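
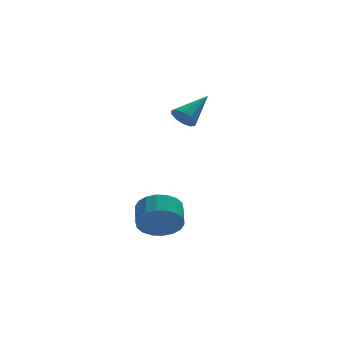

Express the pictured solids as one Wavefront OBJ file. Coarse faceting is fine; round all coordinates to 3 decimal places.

v -2.647 -4.062 -2.287
v -2.106 -4.516 -1.682
v -1.832 -3.612 -1.248
v -2.373 -3.158 -1.853
v -1.849 -4.442 -1.998
v -1.575 -3.538 -1.564
v -1.75 -4.293 -2.371
v -1.476 -3.389 -1.937
v -1.829 -4.098 -2.728
v -1.555 -3.194 -2.294
v -2.07 -3.896 -2.997
v -1.796 -2.992 -2.563
v -2.425 -3.727 -3.126
v -2.151 -2.822 -2.691
v -2.824 -3.624 -3.088
v -2.55 -2.72 -2.654
v -3.188 -3.608 -2.892
v -2.914 -2.704 -2.458
v -3.445 -3.682 -2.576
v -3.171 -2.778 -2.142
v -3.544 -3.831 -2.203
v -3.27 -2.927 -1.769
v -3.465 -4.026 -1.846
v -3.191 -3.122 -1.412
v -3.224 -4.228 -1.577
v -2.95 -3.324 -1.143
v -2.869 -4.398 -1.449
v -2.595 -3.493 -1.014
v -2.47 -4.5 -1.486
v -2.196 -3.596 -1.052
v 0.204 1.456 1.065
v 0.614 1.159 0.689
v 1.496 2.084 1.975
v 0.547 1.512 0.54
v 0.35 1.844 0.591
v 0.097 2.027 0.823
v -0.115 1.993 1.148
v -0.205 1.753 1.441
v -0.139 1.4 1.591
v 0.059 1.068 1.54
v 0.312 0.884 1.307
v 0.523 0.919 0.983
f 2 1 5
f 2 5 3
f 3 5 6
f 3 6 4
f 5 1 7
f 5 7 6
f 6 7 8
f 6 8 4
f 7 1 9
f 7 9 8
f 8 9 10
f 8 10 4
f 9 1 11
f 9 11 10
f 10 11 12
f 10 12 4
f 11 1 13
f 11 13 12
f 12 13 14
f 12 14 4
f 13 1 15
f 13 15 14
f 14 15 16
f 14 16 4
f 15 1 17
f 15 17 16
f 16 17 18
f 16 18 4
f 17 1 19
f 17 19 18
f 18 19 20
f 18 20 4
f 19 1 21
f 19 21 20
f 20 21 22
f 20 22 4
f 21 1 23
f 21 23 22
f 22 23 24
f 22 24 4
f 23 1 25
f 23 25 24
f 24 25 26
f 24 26 4
f 25 1 27
f 25 27 26
f 26 27 28
f 26 28 4
f 27 1 29
f 27 29 28
f 28 29 30
f 28 30 4
f 29 1 2
f 29 2 30
f 30 2 3
f 30 3 4
f 32 31 34
f 32 34 33
f 34 31 35
f 34 35 33
f 35 31 36
f 35 36 33
f 36 31 37
f 36 37 33
f 37 31 38
f 37 38 33
f 38 31 39
f 38 39 33
f 39 31 40
f 39 40 33
f 40 31 41
f 40 41 33
f 41 31 42
f 41 42 33
f 42 31 32
f 42 32 33



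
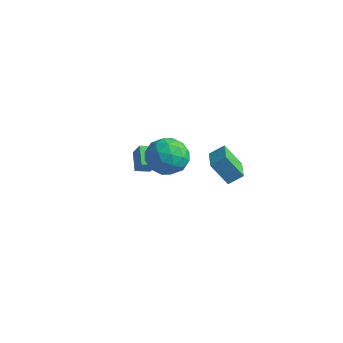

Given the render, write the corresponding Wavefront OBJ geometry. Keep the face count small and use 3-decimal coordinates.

v 2.872 3.258 1.372
v 2.052 2.81 2.633
v 3.367 3.888 1.917
v 2.547 3.44 3.179
v 4.033 2.06 1.701
v 3.213 1.612 2.963
v 4.528 2.69 2.247
v 3.708 2.242 3.508
v -3.414 2.885 -1.663
v -2.763 2.739 -0.702
v -4.267 3.634 -0.97
v -3.616 3.488 -0.009
v -2.944 3.612 -1.871
v -2.293 3.466 -0.91
v -3.797 4.361 -1.178
v -3.146 4.215 -0.217
v -0.321 2.543 1.772
v 0.854 2.606 2.227
v -0.354 0.534 2.133
v 0.821 0.597 2.588
v -0.132 1.124 3.226
v -0.111 2.365 3.003
v 0.611 0.775 1.357
v 0.632 2.016 1.134
v 1.43 1.513 1.97
v 0.971 1.728 3.126
v -0.471 1.412 1.234
v -0.93 1.627 2.39
v 0.27 2.751 1.968
v 0.23 0.389 2.392
v -0.329 0.699 2.768
v 0.361 0.735 3.035
v -0.298 2.61 2.424
v 0.393 2.646 2.691
v -0.186 1.775 3.279
v 0.107 0.494 1.669
v 0.798 0.53 1.936
v 0.139 2.405 1.325
v 0.829 2.441 1.592
v 0.686 1.365 1.081
v 1.299 2.145 2.084
v 1.279 0.964 2.297
v 1.156 1.069 1.573
v 1.168 1.799 1.442
v 1.029 2.272 2.763
v 1.01 1.091 2.976
v 0.45 1.401 3.351
v 0.462 2.13 3.22
v 1.368 1.629 2.613
v -0.51 2.049 1.384
v -0.529 0.868 1.597
v 0.038 1.01 1.14
v 0.05 1.739 1.009
v -0.779 2.176 2.063
v -0.799 0.995 2.276
v -0.668 1.341 2.918
v -0.656 2.071 2.787
v -0.868 1.511 1.747
f 2 4 1
f 5 2 1
f 1 4 3
f 3 5 1
f 2 8 4
f 6 2 5
f 6 8 2
f 4 8 3
f 7 5 3
f 3 8 7
f 7 6 5
f 8 6 7
f 10 12 9
f 13 10 9
f 9 12 11
f 11 13 9
f 10 16 12
f 14 10 13
f 14 16 10
f 12 16 11
f 15 13 11
f 11 16 15
f 15 14 13
f 16 14 15
f 17 54 33
f 54 28 57
f 33 57 22
f 54 57 33
f 17 33 29
f 33 22 34
f 29 34 18
f 33 34 29
f 17 29 38
f 29 18 39
f 38 39 24
f 29 39 38
f 17 38 50
f 38 24 53
f 50 53 27
f 38 53 50
f 17 50 54
f 50 27 58
f 54 58 28
f 50 58 54
f 18 34 45
f 34 22 48
f 45 48 26
f 34 48 45
f 22 57 35
f 57 28 56
f 35 56 21
f 57 56 35
f 28 58 55
f 58 27 51
f 55 51 19
f 58 51 55
f 27 53 52
f 53 24 40
f 52 40 23
f 53 40 52
f 24 39 44
f 39 18 41
f 44 41 25
f 39 41 44
f 20 46 32
f 46 26 47
f 32 47 21
f 46 47 32
f 20 32 30
f 32 21 31
f 30 31 19
f 32 31 30
f 20 30 37
f 30 19 36
f 37 36 23
f 30 36 37
f 20 37 42
f 37 23 43
f 42 43 25
f 37 43 42
f 20 42 46
f 42 25 49
f 46 49 26
f 42 49 46
f 21 47 35
f 47 26 48
f 35 48 22
f 47 48 35
f 19 31 55
f 31 21 56
f 55 56 28
f 31 56 55
f 23 36 52
f 36 19 51
f 52 51 27
f 36 51 52
f 25 43 44
f 43 23 40
f 44 40 24
f 43 40 44
f 26 49 45
f 49 25 41
f 45 41 18
f 49 41 45



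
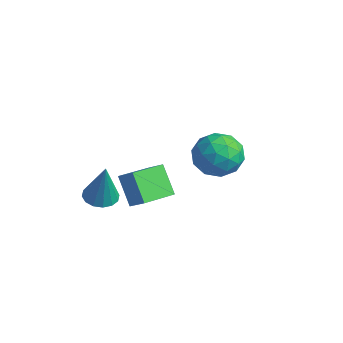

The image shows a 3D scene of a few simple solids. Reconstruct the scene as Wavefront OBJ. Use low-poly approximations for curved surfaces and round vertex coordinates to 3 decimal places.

v 3.35 -4.071 1.455
v 2.47 -3.979 2.603
v 3.17 -2.554 1.194
v 2.29 -2.461 2.343
v 4.05 -3.899 1.977
v 3.17 -3.806 3.126
v 3.87 -2.381 1.717
v 2.99 -2.289 2.865
v 0.26 -3.334 -0.105
v 0.9 -3.664 -0.276
v 0.74 -3.386 1.785
v 0.976 -3.288 -0.285
v 0.861 -2.925 -0.246
v 0.584 -2.672 -0.169
v 0.221 -2.596 -0.074
v -0.132 -2.717 0.012
v -0.38 -3.004 0.067
v -0.456 -3.379 0.076
v -0.341 -3.742 0.037
v -0.064 -3.996 -0.041
v 0.299 -4.072 -0.135
v 0.652 -3.951 -0.221
v 1.989 1.935 1.944
v 2.639 1.611 1.071
v 0.521 1.189 1.129
v 1.171 0.865 0.256
v 1.297 0.372 1.271
v 2.204 0.833 1.775
v 0.956 1.967 0.425
v 1.863 2.428 0.929
v 2 1.631 0.132
v 2.211 0.645 0.655
v 0.949 2.155 1.545
v 1.16 1.169 2.068
v 2.443 1.838 1.579
v 0.717 0.962 0.621
v 0.791 0.672 1.217
v 1.173 0.481 0.704
v 2.187 1.381 1.993
v 2.569 1.191 1.48
v 1.78 0.462 1.597
v 0.591 1.609 0.72
v 0.973 1.419 0.207
v 1.987 2.319 1.496
v 2.369 2.128 0.983
v 1.38 2.338 0.603
v 2.449 1.659 0.514
v 1.587 1.221 0.035
v 1.46 1.869 0.134
v 1.994 2.14 0.431
v 2.573 1.08 0.822
v 1.71 0.642 0.342
v 1.784 0.352 0.939
v 2.318 0.623 1.235
v 2.198 1.092 0.27
v 1.45 2.158 1.858
v 0.587 1.72 1.378
v 0.842 2.177 0.965
v 1.376 2.448 1.261
v 1.573 1.579 2.165
v 0.711 1.141 1.686
v 1.166 0.66 1.769
v 1.7 0.931 2.066
v 0.962 1.708 1.93
f 2 4 1
f 5 2 1
f 1 4 3
f 3 5 1
f 2 8 4
f 6 2 5
f 6 8 2
f 4 8 3
f 7 5 3
f 3 8 7
f 7 6 5
f 8 6 7
f 10 9 12
f 10 12 11
f 12 9 13
f 12 13 11
f 13 9 14
f 13 14 11
f 14 9 15
f 14 15 11
f 15 9 16
f 15 16 11
f 16 9 17
f 16 17 11
f 17 9 18
f 17 18 11
f 18 9 19
f 18 19 11
f 19 9 20
f 19 20 11
f 20 9 21
f 20 21 11
f 21 9 22
f 21 22 11
f 22 9 10
f 22 10 11
f 23 60 39
f 60 34 63
f 39 63 28
f 60 63 39
f 23 39 35
f 39 28 40
f 35 40 24
f 39 40 35
f 23 35 44
f 35 24 45
f 44 45 30
f 35 45 44
f 23 44 56
f 44 30 59
f 56 59 33
f 44 59 56
f 23 56 60
f 56 33 64
f 60 64 34
f 56 64 60
f 24 40 51
f 40 28 54
f 51 54 32
f 40 54 51
f 28 63 41
f 63 34 62
f 41 62 27
f 63 62 41
f 34 64 61
f 64 33 57
f 61 57 25
f 64 57 61
f 33 59 58
f 59 30 46
f 58 46 29
f 59 46 58
f 30 45 50
f 45 24 47
f 50 47 31
f 45 47 50
f 26 52 38
f 52 32 53
f 38 53 27
f 52 53 38
f 26 38 36
f 38 27 37
f 36 37 25
f 38 37 36
f 26 36 43
f 36 25 42
f 43 42 29
f 36 42 43
f 26 43 48
f 43 29 49
f 48 49 31
f 43 49 48
f 26 48 52
f 48 31 55
f 52 55 32
f 48 55 52
f 27 53 41
f 53 32 54
f 41 54 28
f 53 54 41
f 25 37 61
f 37 27 62
f 61 62 34
f 37 62 61
f 29 42 58
f 42 25 57
f 58 57 33
f 42 57 58
f 31 49 50
f 49 29 46
f 50 46 30
f 49 46 50
f 32 55 51
f 55 31 47
f 51 47 24
f 55 47 51



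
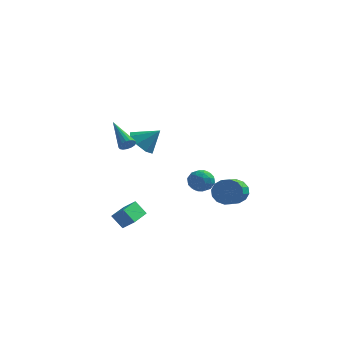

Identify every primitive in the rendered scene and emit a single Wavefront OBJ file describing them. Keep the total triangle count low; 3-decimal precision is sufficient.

v -2.215 -4.382 2.5
v -1.789 -4.18 2.741
v -3.465 -3.178 3.7
v -1.827 -4.024 2.544
v -1.955 -3.95 2.338
v -2.142 -3.975 2.168
v -2.346 -4.094 2.075
v -2.52 -4.278 2.079
v -2.624 -4.486 2.179
v -2.635 -4.671 2.353
v -2.549 -4.789 2.56
v -2.387 -4.814 2.754
v -2.186 -4.74 2.889
v -1.991 -4.584 2.936
v -1.848 -4.382 2.882
v -3.812 -2.635 -3.868
v -3.056 -2.74 -3.255
v -3.633 -0.996 -3.808
v -2.876 -1.101 -3.195
v -3.124 -2.679 -4.725
v -2.367 -2.784 -4.112
v -2.944 -1.04 -4.665
v -2.188 -1.145 -4.052
v -3.366 1.543 0.474
v -2.877 2.156 -0.21
v -2.294 1.817 1.486
v -3.402 2.555 0.237
v -3.905 2.361 0.822
v -4.093 1.688 1.204
v -3.855 0.93 1.157
v -3.33 0.531 0.71
v -2.827 0.724 0.125
v -2.639 1.398 -0.256
v -0.403 2.654 -2.064
v 0.42 2.868 -2.256
v -0.18 1.352 -2.564
v 0.643 1.566 -2.756
v 0.394 1.497 -1.922
v 0.256 2.301 -1.614
v -0.016 1.919 -3.206
v -0.154 2.723 -2.898
v 0.66 2.414 -2.962
v 0.913 2.153 -2.169
v -0.673 2.067 -2.651
v -0.42 1.806 -1.858
v -0.011 2.875 -2.116
v 0.251 1.345 -2.704
v 0.104 1.304 -2.214
v 0.588 1.43 -2.327
v -0.108 2.542 -1.739
v 0.376 2.668 -1.852
v 0.361 1.862 -1.655
v -0.136 1.552 -2.968
v 0.348 1.678 -3.081
v -0.348 2.79 -2.493
v 0.136 2.916 -2.606
v -0.121 2.358 -3.165
v 0.614 2.735 -2.644
v 0.745 1.969 -2.938
v 0.357 2.176 -3.203
v 0.277 2.649 -3.021
v 0.763 2.581 -2.178
v 0.894 1.816 -2.471
v 0.747 1.775 -1.982
v 0.666 2.248 -1.8
v 0.903 2.314 -2.593
v -0.654 2.404 -2.349
v -0.523 1.639 -2.642
v -0.426 1.972 -3.02
v -0.507 2.445 -2.838
v -0.505 2.251 -1.882
v -0.374 1.485 -2.176
v -0.037 1.571 -1.799
v -0.117 2.044 -1.617
v -0.663 1.906 -2.227
v 1.458 4.481 -4.041
v 1.989 4.792 -3.304
v 2.133 2.79 -2.563
v 1.602 2.479 -3.299
v 1.519 4.818 -3.144
v 1.664 2.815 -2.402
v 1.033 4.753 -3.224
v 1.177 2.75 -2.483
v 0.661 4.615 -3.523
v 0.805 2.613 -2.782
v 0.502 4.442 -3.961
v 0.646 2.439 -3.219
v 0.599 4.279 -4.42
v 0.744 2.276 -3.679
v 0.927 4.17 -4.777
v 1.071 2.168 -4.036
v 1.396 4.145 -4.938
v 1.541 2.142 -4.196
v 1.883 4.21 -4.857
v 2.027 2.207 -4.116
v 2.255 4.347 -4.558
v 2.399 2.345 -3.817
v 2.414 4.521 -4.121
v 2.558 2.518 -3.379
v 2.316 4.684 -3.661
v 2.461 2.681 -2.92
f 2 1 4
f 2 4 3
f 4 1 5
f 4 5 3
f 5 1 6
f 5 6 3
f 6 1 7
f 6 7 3
f 7 1 8
f 7 8 3
f 8 1 9
f 8 9 3
f 9 1 10
f 9 10 3
f 10 1 11
f 10 11 3
f 11 1 12
f 11 12 3
f 12 1 13
f 12 13 3
f 13 1 14
f 13 14 3
f 14 1 15
f 14 15 3
f 15 1 2
f 15 2 3
f 17 19 16
f 20 17 16
f 16 19 18
f 18 20 16
f 17 23 19
f 21 17 20
f 21 23 17
f 19 23 18
f 22 20 18
f 18 23 22
f 22 21 20
f 23 21 22
f 25 24 27
f 25 27 26
f 27 24 28
f 27 28 26
f 28 24 29
f 28 29 26
f 29 24 30
f 29 30 26
f 30 24 31
f 30 31 26
f 31 24 32
f 31 32 26
f 32 24 33
f 32 33 26
f 33 24 25
f 33 25 26
f 34 71 50
f 71 45 74
f 50 74 39
f 71 74 50
f 34 50 46
f 50 39 51
f 46 51 35
f 50 51 46
f 34 46 55
f 46 35 56
f 55 56 41
f 46 56 55
f 34 55 67
f 55 41 70
f 67 70 44
f 55 70 67
f 34 67 71
f 67 44 75
f 71 75 45
f 67 75 71
f 35 51 62
f 51 39 65
f 62 65 43
f 51 65 62
f 39 74 52
f 74 45 73
f 52 73 38
f 74 73 52
f 45 75 72
f 75 44 68
f 72 68 36
f 75 68 72
f 44 70 69
f 70 41 57
f 69 57 40
f 70 57 69
f 41 56 61
f 56 35 58
f 61 58 42
f 56 58 61
f 37 63 49
f 63 43 64
f 49 64 38
f 63 64 49
f 37 49 47
f 49 38 48
f 47 48 36
f 49 48 47
f 37 47 54
f 47 36 53
f 54 53 40
f 47 53 54
f 37 54 59
f 54 40 60
f 59 60 42
f 54 60 59
f 37 59 63
f 59 42 66
f 63 66 43
f 59 66 63
f 38 64 52
f 64 43 65
f 52 65 39
f 64 65 52
f 36 48 72
f 48 38 73
f 72 73 45
f 48 73 72
f 40 53 69
f 53 36 68
f 69 68 44
f 53 68 69
f 42 60 61
f 60 40 57
f 61 57 41
f 60 57 61
f 43 66 62
f 66 42 58
f 62 58 35
f 66 58 62
f 77 76 80
f 77 80 78
f 78 80 81
f 78 81 79
f 80 76 82
f 80 82 81
f 81 82 83
f 81 83 79
f 82 76 84
f 82 84 83
f 83 84 85
f 83 85 79
f 84 76 86
f 84 86 85
f 85 86 87
f 85 87 79
f 86 76 88
f 86 88 87
f 87 88 89
f 87 89 79
f 88 76 90
f 88 90 89
f 89 90 91
f 89 91 79
f 90 76 92
f 90 92 91
f 91 92 93
f 91 93 79
f 92 76 94
f 92 94 93
f 93 94 95
f 93 95 79
f 94 76 96
f 94 96 95
f 95 96 97
f 95 97 79
f 96 76 98
f 96 98 97
f 97 98 99
f 97 99 79
f 98 76 100
f 98 100 99
f 99 100 101
f 99 101 79
f 100 76 77
f 100 77 101
f 101 77 78
f 101 78 79



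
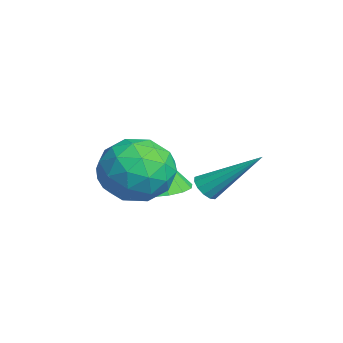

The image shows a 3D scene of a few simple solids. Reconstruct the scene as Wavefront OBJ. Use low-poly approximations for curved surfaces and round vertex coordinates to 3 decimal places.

v 0.409 2.551 0.395
v 0.847 2.602 0.16
v 0.971 4.069 1.765
v 0.669 2.78 0.035
v 0.408 2.886 0.024
v 0.147 2.886 0.132
v -0.03 2.779 0.323
v -0.068 2.6 0.537
v 0.046 2.405 0.706
v 0.275 2.257 0.777
v 0.546 2.202 0.726
v 0.774 2.258 0.571
v 0.887 2.407 0.359
v 1.173 1.548 1.856
v 1.757 0.899 2.677
v 1.023 -0.019 0.723
v 1.607 -0.668 1.544
v 0.5 -0.269 1.772
v 0.593 0.699 2.473
v 2.187 0.181 0.927
v 2.28 1.149 1.628
v 2.384 0.054 2.103
v 1.342 -0.225 2.625
v 1.438 1.105 0.775
v 0.396 0.826 1.297
v 1.478 1.361 2.366
v 1.302 -0.481 1.034
v 0.651 -0.246 1.168
v 0.995 -0.628 1.651
v 0.794 1.244 2.246
v 1.137 0.862 2.728
v 0.399 0.175 2.197
v 1.643 0.018 0.672
v 1.986 -0.364 1.154
v 1.785 1.508 1.749
v 2.129 1.126 2.232
v 2.381 0.705 1.203
v 2.19 0.482 2.511
v 2.102 -0.438 1.845
v 2.443 0.061 1.482
v 2.497 0.63 1.894
v 1.577 0.319 2.818
v 1.489 -0.602 2.152
v 0.839 -0.367 2.286
v 0.893 0.202 2.698
v 1.946 -0.178 2.48
v 1.291 1.482 1.248
v 1.203 0.561 0.582
v 1.887 0.678 0.702
v 1.941 1.247 1.114
v 0.678 1.318 1.555
v 0.59 0.398 0.889
v 0.283 0.25 1.506
v 0.337 0.819 1.918
v 0.834 1.058 0.92
v -0.682 1.372 -0.068
v 0.283 1.519 0.096
v -0.918 1.248 1.428
v 0.099 1.955 0.103
v -0.264 2.258 0.071
v -0.722 2.358 0.007
v -1.172 2.232 -0.075
v -1.509 1.909 -0.155
v -1.657 1.463 -0.215
v -1.581 0.996 -0.241
v -1.299 0.615 -0.228
v -0.876 0.407 -0.179
v -0.409 0.421 -0.104
v -0.004 0.652 -0.02
v 0.246 1.048 0.052
f 2 1 4
f 2 4 3
f 4 1 5
f 4 5 3
f 5 1 6
f 5 6 3
f 6 1 7
f 6 7 3
f 7 1 8
f 7 8 3
f 8 1 9
f 8 9 3
f 9 1 10
f 9 10 3
f 10 1 11
f 10 11 3
f 11 1 12
f 11 12 3
f 12 1 13
f 12 13 3
f 13 1 2
f 13 2 3
f 14 51 30
f 51 25 54
f 30 54 19
f 51 54 30
f 14 30 26
f 30 19 31
f 26 31 15
f 30 31 26
f 14 26 35
f 26 15 36
f 35 36 21
f 26 36 35
f 14 35 47
f 35 21 50
f 47 50 24
f 35 50 47
f 14 47 51
f 47 24 55
f 51 55 25
f 47 55 51
f 15 31 42
f 31 19 45
f 42 45 23
f 31 45 42
f 19 54 32
f 54 25 53
f 32 53 18
f 54 53 32
f 25 55 52
f 55 24 48
f 52 48 16
f 55 48 52
f 24 50 49
f 50 21 37
f 49 37 20
f 50 37 49
f 21 36 41
f 36 15 38
f 41 38 22
f 36 38 41
f 17 43 29
f 43 23 44
f 29 44 18
f 43 44 29
f 17 29 27
f 29 18 28
f 27 28 16
f 29 28 27
f 17 27 34
f 27 16 33
f 34 33 20
f 27 33 34
f 17 34 39
f 34 20 40
f 39 40 22
f 34 40 39
f 17 39 43
f 39 22 46
f 43 46 23
f 39 46 43
f 18 44 32
f 44 23 45
f 32 45 19
f 44 45 32
f 16 28 52
f 28 18 53
f 52 53 25
f 28 53 52
f 20 33 49
f 33 16 48
f 49 48 24
f 33 48 49
f 22 40 41
f 40 20 37
f 41 37 21
f 40 37 41
f 23 46 42
f 46 22 38
f 42 38 15
f 46 38 42
f 57 56 59
f 57 59 58
f 59 56 60
f 59 60 58
f 60 56 61
f 60 61 58
f 61 56 62
f 61 62 58
f 62 56 63
f 62 63 58
f 63 56 64
f 63 64 58
f 64 56 65
f 64 65 58
f 65 56 66
f 65 66 58
f 66 56 67
f 66 67 58
f 67 56 68
f 67 68 58
f 68 56 69
f 68 69 58
f 69 56 70
f 69 70 58
f 70 56 57
f 70 57 58



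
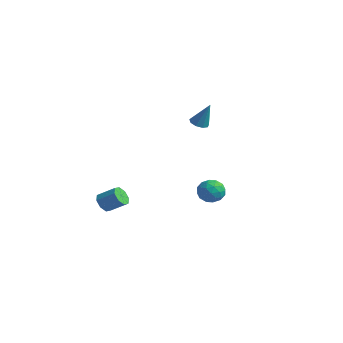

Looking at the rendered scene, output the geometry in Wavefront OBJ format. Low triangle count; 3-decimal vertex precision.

v -0.228 1.278 1.888
v 0.256 1.131 1.7
v 0.368 1.522 3.232
v 0.208 1.495 1.655
v -0.044 1.757 1.72
v -0.382 1.795 1.863
v -0.648 1.592 2.018
v -0.718 1.242 2.112
v -0.559 0.909 2.102
v -0.244 0.749 1.991
v 0.077 0.837 1.833
v 3.225 -0.849 -0.871
v 3.601 -0.535 -1.448
v 4.179 -1.585 -0.652
v 4.555 -1.271 -1.229
v 4.42 -0.869 -0.601
v 3.83 -0.414 -0.737
v 3.95 -1.706 -1.363
v 3.36 -1.251 -1.499
v 4.048 -1.064 -1.752
v 4.339 -0.547 -1.282
v 3.441 -1.573 -0.818
v 3.732 -1.056 -0.348
v 3.329 -0.627 -1.179
v 4.451 -1.493 -0.921
v 4.372 -1.257 -0.552
v 4.592 -1.072 -0.892
v 3.464 -0.557 -0.761
v 3.685 -0.372 -1.1
v 4.166 -0.569 -0.602
v 4.095 -1.748 -1
v 4.316 -1.563 -1.339
v 3.188 -1.048 -1.208
v 3.408 -0.863 -1.548
v 3.614 -1.551 -1.498
v 3.813 -0.753 -1.697
v 4.374 -1.186 -1.568
v 4.018 -1.442 -1.647
v 3.672 -1.174 -1.727
v 3.984 -0.45 -1.42
v 4.545 -0.882 -1.291
v 4.465 -0.646 -0.922
v 4.119 -0.379 -1.002
v 4.247 -0.761 -1.599
v 3.235 -1.238 -0.809
v 3.796 -1.67 -0.68
v 3.661 -1.741 -1.098
v 3.315 -1.474 -1.178
v 3.406 -0.934 -0.532
v 3.967 -1.367 -0.403
v 4.108 -0.946 -0.373
v 3.762 -0.678 -0.453
v 3.533 -1.359 -0.501
v -3.364 -2.5 -3.912
v -3.132 -2.238 -4.448
v -2.344 -1.658 -3.824
v -2.576 -1.92 -3.288
v -3.489 -1.969 -4.247
v -2.701 -1.39 -3.623
v -3.772 -2.011 -3.85
v -2.985 -1.432 -3.226
v -3.817 -2.339 -3.49
v -3.029 -1.76 -2.865
v -3.596 -2.762 -3.376
v -2.808 -2.182 -2.752
v -3.239 -3.03 -3.577
v -2.451 -2.451 -2.953
v -2.955 -2.988 -3.974
v -2.168 -2.409 -3.35
v -2.911 -2.66 -4.335
v -2.123 -2.081 -3.71
f 2 1 4
f 2 4 3
f 4 1 5
f 4 5 3
f 5 1 6
f 5 6 3
f 6 1 7
f 6 7 3
f 7 1 8
f 7 8 3
f 8 1 9
f 8 9 3
f 9 1 10
f 9 10 3
f 10 1 11
f 10 11 3
f 11 1 2
f 11 2 3
f 12 49 28
f 49 23 52
f 28 52 17
f 49 52 28
f 12 28 24
f 28 17 29
f 24 29 13
f 28 29 24
f 12 24 33
f 24 13 34
f 33 34 19
f 24 34 33
f 12 33 45
f 33 19 48
f 45 48 22
f 33 48 45
f 12 45 49
f 45 22 53
f 49 53 23
f 45 53 49
f 13 29 40
f 29 17 43
f 40 43 21
f 29 43 40
f 17 52 30
f 52 23 51
f 30 51 16
f 52 51 30
f 23 53 50
f 53 22 46
f 50 46 14
f 53 46 50
f 22 48 47
f 48 19 35
f 47 35 18
f 48 35 47
f 19 34 39
f 34 13 36
f 39 36 20
f 34 36 39
f 15 41 27
f 41 21 42
f 27 42 16
f 41 42 27
f 15 27 25
f 27 16 26
f 25 26 14
f 27 26 25
f 15 25 32
f 25 14 31
f 32 31 18
f 25 31 32
f 15 32 37
f 32 18 38
f 37 38 20
f 32 38 37
f 15 37 41
f 37 20 44
f 41 44 21
f 37 44 41
f 16 42 30
f 42 21 43
f 30 43 17
f 42 43 30
f 14 26 50
f 26 16 51
f 50 51 23
f 26 51 50
f 18 31 47
f 31 14 46
f 47 46 22
f 31 46 47
f 20 38 39
f 38 18 35
f 39 35 19
f 38 35 39
f 21 44 40
f 44 20 36
f 40 36 13
f 44 36 40
f 55 54 58
f 55 58 56
f 56 58 59
f 56 59 57
f 58 54 60
f 58 60 59
f 59 60 61
f 59 61 57
f 60 54 62
f 60 62 61
f 61 62 63
f 61 63 57
f 62 54 64
f 62 64 63
f 63 64 65
f 63 65 57
f 64 54 66
f 64 66 65
f 65 66 67
f 65 67 57
f 66 54 68
f 66 68 67
f 67 68 69
f 67 69 57
f 68 54 70
f 68 70 69
f 69 70 71
f 69 71 57
f 70 54 55
f 70 55 71
f 71 55 56
f 71 56 57



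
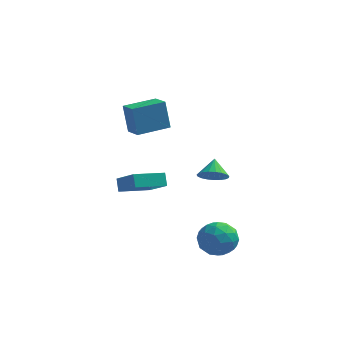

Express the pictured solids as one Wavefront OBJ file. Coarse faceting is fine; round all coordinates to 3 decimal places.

v -1.672 -0.993 3.128
v -2.04 -0.762 5.019
v -2.497 -0.068 2.854
v -2.866 0.163 4.744
v -0.134 0.417 3.256
v -0.503 0.648 5.146
v -0.96 1.342 2.981
v -1.328 1.573 4.872
v 2.876 -2.36 -3.005
v 4.123 -2.276 -2.934
v 3.037 -4.304 -3.546
v 4.284 -4.22 -3.475
v 3.593 -4.165 -2.433
v 3.493 -2.963 -2.099
v 3.667 -3.617 -4.381
v 3.567 -2.415 -4.047
v 4.611 -3.053 -3.784
v 4.565 -3.392 -2.581
v 2.595 -3.188 -3.899
v 2.549 -3.527 -2.696
v 3.485 -2.147 -2.922
v 3.675 -4.433 -3.558
v 3.269 -4.4 -2.946
v 4.001 -4.351 -2.904
v 3.115 -2.551 -2.431
v 3.848 -2.502 -2.389
v 3.536 -3.612 -2.095
v 3.312 -4.078 -4.091
v 4.045 -4.029 -4.049
v 3.159 -2.229 -3.576
v 3.891 -2.18 -3.534
v 3.624 -2.968 -4.385
v 4.505 -2.555 -3.38
v 4.6 -3.697 -3.698
v 4.237 -3.343 -4.23
v 4.179 -2.636 -4.034
v 4.478 -2.754 -2.672
v 4.573 -3.897 -2.99
v 4.167 -3.864 -2.378
v 4.108 -3.158 -2.182
v 4.765 -3.21 -3.172
v 2.587 -2.683 -3.49
v 2.682 -3.826 -3.808
v 3.052 -3.422 -4.298
v 2.993 -2.716 -4.102
v 2.56 -2.883 -2.782
v 2.655 -4.025 -3.1
v 2.981 -3.944 -2.446
v 2.923 -3.237 -2.25
v 2.395 -3.37 -3.308
v -2.441 1.083 -2.357
v -2.701 1.59 -1.559
v -3.823 2.233 -3.536
v -4.083 2.74 -2.739
v -0.917 2.5 -2.761
v -1.177 3.007 -1.964
v -2.299 3.65 -3.941
v -2.559 4.157 -3.143
v 2.72 -1.025 0.448
v 3.326 -1.451 0.993
v 2.58 -0.095 1.332
v 3.552 -1.221 0.787
v 3.635 -0.958 0.523
v 3.559 -0.705 0.245
v 3.338 -0.509 0.003
v 3.01 -0.401 -0.162
v 2.632 -0.401 -0.222
v 2.269 -0.509 -0.166
v 1.985 -0.706 -0.004
v 1.827 -0.959 0.237
v 1.824 -1.222 0.514
v 1.976 -1.452 0.78
v 2.256 -1.608 0.988
v 2.617 -1.663 1.103
v 2.995 -1.607 1.105
f 2 4 1
f 5 2 1
f 1 4 3
f 3 5 1
f 2 8 4
f 6 2 5
f 6 8 2
f 4 8 3
f 7 5 3
f 3 8 7
f 7 6 5
f 8 6 7
f 9 46 25
f 46 20 49
f 25 49 14
f 46 49 25
f 9 25 21
f 25 14 26
f 21 26 10
f 25 26 21
f 9 21 30
f 21 10 31
f 30 31 16
f 21 31 30
f 9 30 42
f 30 16 45
f 42 45 19
f 30 45 42
f 9 42 46
f 42 19 50
f 46 50 20
f 42 50 46
f 10 26 37
f 26 14 40
f 37 40 18
f 26 40 37
f 14 49 27
f 49 20 48
f 27 48 13
f 49 48 27
f 20 50 47
f 50 19 43
f 47 43 11
f 50 43 47
f 19 45 44
f 45 16 32
f 44 32 15
f 45 32 44
f 16 31 36
f 31 10 33
f 36 33 17
f 31 33 36
f 12 38 24
f 38 18 39
f 24 39 13
f 38 39 24
f 12 24 22
f 24 13 23
f 22 23 11
f 24 23 22
f 12 22 29
f 22 11 28
f 29 28 15
f 22 28 29
f 12 29 34
f 29 15 35
f 34 35 17
f 29 35 34
f 12 34 38
f 34 17 41
f 38 41 18
f 34 41 38
f 13 39 27
f 39 18 40
f 27 40 14
f 39 40 27
f 11 23 47
f 23 13 48
f 47 48 20
f 23 48 47
f 15 28 44
f 28 11 43
f 44 43 19
f 28 43 44
f 17 35 36
f 35 15 32
f 36 32 16
f 35 32 36
f 18 41 37
f 41 17 33
f 37 33 10
f 41 33 37
f 52 54 51
f 55 52 51
f 51 54 53
f 53 55 51
f 52 58 54
f 56 52 55
f 56 58 52
f 54 58 53
f 57 55 53
f 53 58 57
f 57 56 55
f 58 56 57
f 60 59 62
f 60 62 61
f 62 59 63
f 62 63 61
f 63 59 64
f 63 64 61
f 64 59 65
f 64 65 61
f 65 59 66
f 65 66 61
f 66 59 67
f 66 67 61
f 67 59 68
f 67 68 61
f 68 59 69
f 68 69 61
f 69 59 70
f 69 70 61
f 70 59 71
f 70 71 61
f 71 59 72
f 71 72 61
f 72 59 73
f 72 73 61
f 73 59 74
f 73 74 61
f 74 59 75
f 74 75 61
f 75 59 60
f 75 60 61



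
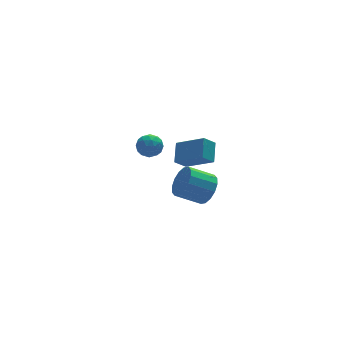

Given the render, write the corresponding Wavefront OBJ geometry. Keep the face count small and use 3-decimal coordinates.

v 2.403 1.175 -0.544
v 2.876 2.123 0.175
v 3.095 1.312 -1.18
v 3.568 2.26 -0.461
v 3.452 -0.02 0.341
v 3.925 0.928 1.06
v 4.144 0.117 -0.295
v 4.617 1.065 0.424
v -0.222 -1.517 3.251
v 0.381 -1.896 3.31
v -0.781 -2.304 3.89
v -0.178 -2.683 3.949
v -0.236 -2.051 4.277
v 0.109 -1.564 3.883
v -0.509 -2.636 3.317
v -0.164 -2.149 2.923
v 0.203 -2.588 3.351
v 0.372 -2.226 3.945
v -0.772 -1.974 3.255
v -0.603 -1.612 3.849
v 0.128 -1.638 3.225
v -0.528 -2.562 3.975
v -0.562 -2.191 4.168
v -0.208 -2.414 4.203
v -0.031 -1.442 3.561
v 0.323 -1.666 3.596
v -0.039 -1.756 4.164
v -0.723 -2.534 3.604
v -0.369 -2.758 3.639
v -0.192 -1.786 2.997
v 0.162 -2.009 3.032
v -0.361 -2.444 3.036
v 0.378 -2.267 3.284
v 0.05 -2.73 3.659
v -0.145 -2.702 3.288
v 0.058 -2.416 3.056
v 0.478 -2.055 3.632
v 0.15 -2.517 4.008
v 0.116 -2.145 4.201
v 0.318 -1.86 3.969
v 0.373 -2.461 3.656
v -0.55 -1.683 3.192
v -0.878 -2.145 3.568
v -0.718 -2.34 3.231
v -0.516 -2.055 2.999
v -0.45 -1.47 3.541
v -0.778 -1.933 3.916
v -0.458 -1.784 4.144
v -0.255 -1.498 3.912
v -0.773 -1.739 3.544
v 4.306 1.277 -3.288
v 4.782 1.16 -2.439
v 3.45 1.506 -1.644
v 2.974 1.623 -2.492
v 4.84 1.651 -2.555
v 3.507 1.996 -1.76
v 4.755 2.041 -2.868
v 3.422 2.386 -2.073
v 4.549 2.227 -3.293
v 3.217 2.572 -2.498
v 4.279 2.158 -3.717
v 2.946 2.503 -2.921
v 4.016 1.853 -4.025
v 2.683 2.199 -3.23
v 3.83 1.394 -4.136
v 2.498 1.74 -3.341
v 3.773 0.904 -4.02
v 2.44 1.249 -3.225
v 3.858 0.514 -3.707
v 2.525 0.859 -2.912
v 4.063 0.328 -3.282
v 2.731 0.673 -2.487
v 4.334 0.397 -2.859
v 3.001 0.742 -2.063
v 4.597 0.701 -2.55
v 3.264 1.047 -1.755
f 2 4 1
f 5 2 1
f 1 4 3
f 3 5 1
f 2 8 4
f 6 2 5
f 6 8 2
f 4 8 3
f 7 5 3
f 3 8 7
f 7 6 5
f 8 6 7
f 9 46 25
f 46 20 49
f 25 49 14
f 46 49 25
f 9 25 21
f 25 14 26
f 21 26 10
f 25 26 21
f 9 21 30
f 21 10 31
f 30 31 16
f 21 31 30
f 9 30 42
f 30 16 45
f 42 45 19
f 30 45 42
f 9 42 46
f 42 19 50
f 46 50 20
f 42 50 46
f 10 26 37
f 26 14 40
f 37 40 18
f 26 40 37
f 14 49 27
f 49 20 48
f 27 48 13
f 49 48 27
f 20 50 47
f 50 19 43
f 47 43 11
f 50 43 47
f 19 45 44
f 45 16 32
f 44 32 15
f 45 32 44
f 16 31 36
f 31 10 33
f 36 33 17
f 31 33 36
f 12 38 24
f 38 18 39
f 24 39 13
f 38 39 24
f 12 24 22
f 24 13 23
f 22 23 11
f 24 23 22
f 12 22 29
f 22 11 28
f 29 28 15
f 22 28 29
f 12 29 34
f 29 15 35
f 34 35 17
f 29 35 34
f 12 34 38
f 34 17 41
f 38 41 18
f 34 41 38
f 13 39 27
f 39 18 40
f 27 40 14
f 39 40 27
f 11 23 47
f 23 13 48
f 47 48 20
f 23 48 47
f 15 28 44
f 28 11 43
f 44 43 19
f 28 43 44
f 17 35 36
f 35 15 32
f 36 32 16
f 35 32 36
f 18 41 37
f 41 17 33
f 37 33 10
f 41 33 37
f 52 51 55
f 52 55 53
f 53 55 56
f 53 56 54
f 55 51 57
f 55 57 56
f 56 57 58
f 56 58 54
f 57 51 59
f 57 59 58
f 58 59 60
f 58 60 54
f 59 51 61
f 59 61 60
f 60 61 62
f 60 62 54
f 61 51 63
f 61 63 62
f 62 63 64
f 62 64 54
f 63 51 65
f 63 65 64
f 64 65 66
f 64 66 54
f 65 51 67
f 65 67 66
f 66 67 68
f 66 68 54
f 67 51 69
f 67 69 68
f 68 69 70
f 68 70 54
f 69 51 71
f 69 71 70
f 70 71 72
f 70 72 54
f 71 51 73
f 71 73 72
f 72 73 74
f 72 74 54
f 73 51 75
f 73 75 74
f 74 75 76
f 74 76 54
f 75 51 52
f 75 52 76
f 76 52 53
f 76 53 54



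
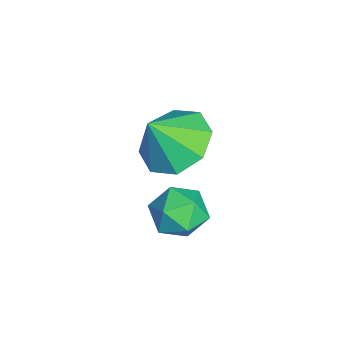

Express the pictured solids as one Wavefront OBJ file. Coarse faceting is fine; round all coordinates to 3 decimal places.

v -0.352 2.496 -2.525
v 0.197 2.83 -2.144
v -0.097 1.45 -1.976
v 0.452 1.784 -1.595
v -0.26 1.954 -1.449
v -0.418 2.6 -1.788
v 0.518 1.68 -2.332
v 0.36 2.326 -2.671
v 0.734 2.325 -2.025
v 0.254 2.494 -1.479
v -0.154 1.786 -2.641
v -0.634 1.955 -2.095
v -2.119 2.098 -1.697
v -1.525 1.512 -2.229
v -1.821 1.462 -0.663
v -1.165 2.121 -1.958
v -1.363 2.716 -1.534
v -2.005 2.95 -1.205
v -2.713 2.685 -1.164
v -3.074 2.076 -1.435
v -2.875 1.48 -1.859
v -2.234 1.247 -2.188
f 1 12 6
f 1 6 2
f 1 2 8
f 1 8 11
f 1 11 12
f 2 6 10
f 6 12 5
f 12 11 3
f 11 8 7
f 8 2 9
f 4 10 5
f 4 5 3
f 4 3 7
f 4 7 9
f 4 9 10
f 5 10 6
f 3 5 12
f 7 3 11
f 9 7 8
f 10 9 2
f 14 13 16
f 14 16 15
f 16 13 17
f 16 17 15
f 17 13 18
f 17 18 15
f 18 13 19
f 18 19 15
f 19 13 20
f 19 20 15
f 20 13 21
f 20 21 15
f 21 13 22
f 21 22 15
f 22 13 14
f 22 14 15



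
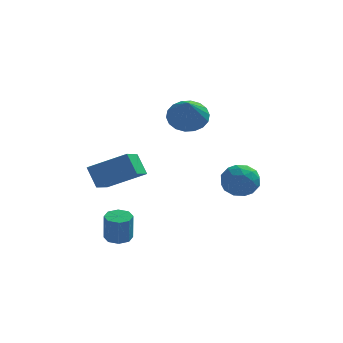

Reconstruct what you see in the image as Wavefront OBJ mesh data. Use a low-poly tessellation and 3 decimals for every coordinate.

v 3.221 0.294 0.723
v 4.13 0.664 0.846
v 3.85 -1.124 0.334
v 4.759 -0.754 0.457
v 4.169 -0.886 1.239
v 3.78 -0.01 1.479
v 4.2 -0.45 -0.299
v 3.811 0.426 -0.059
v 4.735 0.204 0.214
v 4.715 -0.066 1.165
v 3.265 -0.394 0.015
v 3.245 -0.664 0.966
v 3.62 0.603 0.819
v 4.36 -1.063 0.361
v 4.013 -1.141 0.821
v 4.547 -0.924 0.893
v 3.415 0.207 1.191
v 3.949 0.424 1.263
v 3.972 -0.487 1.494
v 4.031 -0.884 -0.083
v 4.565 -0.667 -0.011
v 3.433 0.464 0.287
v 3.967 0.681 0.359
v 4.008 0.027 -0.314
v 4.51 0.55 0.52
v 4.88 -0.283 0.291
v 4.551 -0.104 -0.154
v 4.323 0.411 -0.012
v 4.498 0.391 1.079
v 4.868 -0.442 0.85
v 4.521 -0.519 1.309
v 4.293 -0.004 1.451
v 4.854 0.121 0.707
v 3.112 -0.018 0.33
v 3.482 -0.851 0.101
v 3.687 -0.456 -0.271
v 3.459 0.059 -0.129
v 3.1 -0.177 0.889
v 3.47 -1.01 0.66
v 3.657 -0.871 1.192
v 3.429 -0.356 1.334
v 3.126 -0.581 0.473
v -1.529 -1.355 -2.667
v -1.107 -0.839 -2.604
v -1.069 -1.048 -1.149
v -1.491 -1.565 -1.213
v -1.598 -0.696 -2.571
v -1.561 -0.905 -1.116
v -2.049 -0.939 -2.594
v -2.012 -1.149 -1.14
v -2.195 -1.427 -2.66
v -2.158 -1.636 -1.206
v -1.951 -1.872 -2.731
v -1.913 -2.081 -1.276
v -1.459 -2.015 -2.764
v -1.422 -2.224 -1.309
v -1.008 -1.771 -2.74
v -0.971 -1.981 -1.286
v -0.862 -1.284 -2.674
v -0.825 -1.493 -1.22
v 1.433 3.141 3.242
v 2.165 2.642 2.717
v 1.507 1.759 4.658
v 2.406 2.927 2.982
v 2.455 3.255 3.299
v 2.301 3.56 3.605
v 1.975 3.782 3.839
v 1.542 3.877 3.954
v 1.087 3.826 3.929
v 0.7 3.64 3.767
v 0.459 3.354 3.501
v 0.411 3.027 3.184
v 0.565 2.722 2.879
v 0.891 2.5 2.645
v 1.324 2.405 2.53
v 1.779 2.456 2.555
v -2.516 -0.412 1.344
v -2.879 -1.773 1.967
v -0.699 -0.472 2.269
v -1.062 -1.833 2.893
v -2.038 -0.987 0.367
v -2.401 -2.348 0.991
v -0.221 -1.047 1.293
v -0.584 -2.408 1.916
f 1 38 17
f 38 12 41
f 17 41 6
f 38 41 17
f 1 17 13
f 17 6 18
f 13 18 2
f 17 18 13
f 1 13 22
f 13 2 23
f 22 23 8
f 13 23 22
f 1 22 34
f 22 8 37
f 34 37 11
f 22 37 34
f 1 34 38
f 34 11 42
f 38 42 12
f 34 42 38
f 2 18 29
f 18 6 32
f 29 32 10
f 18 32 29
f 6 41 19
f 41 12 40
f 19 40 5
f 41 40 19
f 12 42 39
f 42 11 35
f 39 35 3
f 42 35 39
f 11 37 36
f 37 8 24
f 36 24 7
f 37 24 36
f 8 23 28
f 23 2 25
f 28 25 9
f 23 25 28
f 4 30 16
f 30 10 31
f 16 31 5
f 30 31 16
f 4 16 14
f 16 5 15
f 14 15 3
f 16 15 14
f 4 14 21
f 14 3 20
f 21 20 7
f 14 20 21
f 4 21 26
f 21 7 27
f 26 27 9
f 21 27 26
f 4 26 30
f 26 9 33
f 30 33 10
f 26 33 30
f 5 31 19
f 31 10 32
f 19 32 6
f 31 32 19
f 3 15 39
f 15 5 40
f 39 40 12
f 15 40 39
f 7 20 36
f 20 3 35
f 36 35 11
f 20 35 36
f 9 27 28
f 27 7 24
f 28 24 8
f 27 24 28
f 10 33 29
f 33 9 25
f 29 25 2
f 33 25 29
f 44 43 47
f 44 47 45
f 45 47 48
f 45 48 46
f 47 43 49
f 47 49 48
f 48 49 50
f 48 50 46
f 49 43 51
f 49 51 50
f 50 51 52
f 50 52 46
f 51 43 53
f 51 53 52
f 52 53 54
f 52 54 46
f 53 43 55
f 53 55 54
f 54 55 56
f 54 56 46
f 55 43 57
f 55 57 56
f 56 57 58
f 56 58 46
f 57 43 59
f 57 59 58
f 58 59 60
f 58 60 46
f 59 43 44
f 59 44 60
f 60 44 45
f 60 45 46
f 62 61 64
f 62 64 63
f 64 61 65
f 64 65 63
f 65 61 66
f 65 66 63
f 66 61 67
f 66 67 63
f 67 61 68
f 67 68 63
f 68 61 69
f 68 69 63
f 69 61 70
f 69 70 63
f 70 61 71
f 70 71 63
f 71 61 72
f 71 72 63
f 72 61 73
f 72 73 63
f 73 61 74
f 73 74 63
f 74 61 75
f 74 75 63
f 75 61 76
f 75 76 63
f 76 61 62
f 76 62 63
f 78 80 77
f 81 78 77
f 77 80 79
f 79 81 77
f 78 84 80
f 82 78 81
f 82 84 78
f 80 84 79
f 83 81 79
f 79 84 83
f 83 82 81
f 84 82 83



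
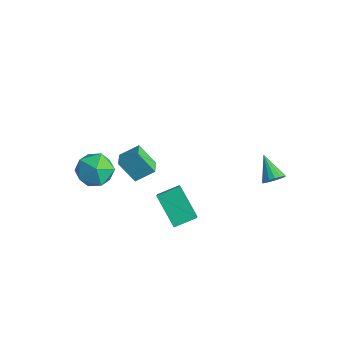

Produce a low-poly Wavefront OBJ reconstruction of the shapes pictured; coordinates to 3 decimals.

v -4.047 -3.426 -4.036
v -3.587 -2.65 -3.215
v -3.173 -4.93 -3.105
v -2.713 -4.154 -2.284
v -3.912 -4.373 -2.31
v -4.452 -3.443 -2.886
v -2.308 -4.137 -3.434
v -2.848 -3.207 -4.01
v -2.511 -3.089 -2.843
v -3.503 -3.235 -2.149
v -3.257 -4.345 -4.171
v -4.249 -4.491 -3.477
v -0.951 -2.85 -1.941
v -1.739 -3.341 -0.738
v -0.424 -1.953 -1.229
v -1.212 -2.445 -0.026
v -0.228 -3.455 -1.714
v -1.016 -3.947 -0.511
v 0.299 -2.559 -1.002
v -0.489 -3.05 0.201
v 1.902 -3.664 -0.882
v 2.376 -4.062 -0.314
v 2.334 -2.538 -0.453
v 2.808 -2.936 0.115
v 3.432 -3.744 -2.215
v 3.906 -4.142 -1.647
v 3.864 -2.618 -1.786
v 4.338 -3.016 -1.218
v 3.882 2.465 -2.013
v 4.261 2.834 -1.619
v 2.598 2.815 -1.107
v 4.161 3.038 -1.839
v 3.997 3.11 -2.099
v 3.806 3.034 -2.339
v 3.633 2.828 -2.505
v 3.517 2.539 -2.558
v 3.485 2.233 -2.487
v 3.543 1.981 -2.306
v 3.679 1.839 -2.059
v 3.862 1.841 -1.801
v 4.049 1.986 -1.592
v 4.198 2.24 -1.479
v 4.274 2.547 -1.489
f 1 12 6
f 1 6 2
f 1 2 8
f 1 8 11
f 1 11 12
f 2 6 10
f 6 12 5
f 12 11 3
f 11 8 7
f 8 2 9
f 4 10 5
f 4 5 3
f 4 3 7
f 4 7 9
f 4 9 10
f 5 10 6
f 3 5 12
f 7 3 11
f 9 7 8
f 10 9 2
f 14 16 13
f 17 14 13
f 13 16 15
f 15 17 13
f 14 20 16
f 18 14 17
f 18 20 14
f 16 20 15
f 19 17 15
f 15 20 19
f 19 18 17
f 20 18 19
f 22 24 21
f 25 22 21
f 21 24 23
f 23 25 21
f 22 28 24
f 26 22 25
f 26 28 22
f 24 28 23
f 27 25 23
f 23 28 27
f 27 26 25
f 28 26 27
f 30 29 32
f 30 32 31
f 32 29 33
f 32 33 31
f 33 29 34
f 33 34 31
f 34 29 35
f 34 35 31
f 35 29 36
f 35 36 31
f 36 29 37
f 36 37 31
f 37 29 38
f 37 38 31
f 38 29 39
f 38 39 31
f 39 29 40
f 39 40 31
f 40 29 41
f 40 41 31
f 41 29 42
f 41 42 31
f 42 29 43
f 42 43 31
f 43 29 30
f 43 30 31



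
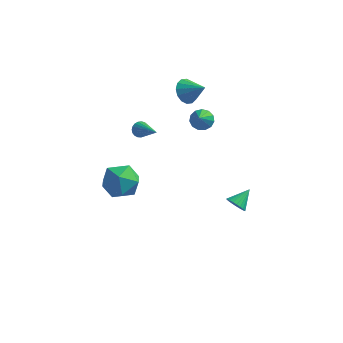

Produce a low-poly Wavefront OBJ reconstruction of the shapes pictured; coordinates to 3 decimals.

v -1.008 2.859 3.448
v -0.566 3.348 2.977
v 0.068 2.641 4.232
v -0.73 3.599 3.271
v -0.968 3.651 3.612
v -1.217 3.491 3.909
v -1.41 3.162 4.082
v -1.495 2.751 4.086
v -1.45 2.37 3.918
v -1.287 2.119 3.624
v -1.049 2.067 3.283
v -0.8 2.226 2.986
v -0.607 2.556 2.813
v -0.521 2.966 2.809
v 2.278 1.236 -3.987
v 2.854 0.992 -4.062
v 2.762 2.184 -3.353
v 2.836 1.134 -4.262
v 2.733 1.292 -4.419
v 2.561 1.442 -4.511
v 2.346 1.56 -4.523
v 2.12 1.629 -4.454
v 1.918 1.638 -4.314
v 1.772 1.585 -4.123
v 1.702 1.48 -3.913
v 1.72 1.337 -3.713
v 1.823 1.179 -3.556
v 1.995 1.03 -3.464
v 2.21 0.912 -3.452
v 2.435 0.843 -3.521
v 2.637 0.834 -3.661
v 2.784 0.886 -3.851
v 0.145 1.868 2.211
v 0.673 2.199 2.43
v 0.435 0.412 3.709
v 0.38 2.333 2.617
v 0.013 2.319 2.674
v -0.312 2.162 2.585
v -0.492 1.912 2.376
v -0.47 1.648 2.115
v -0.252 1.454 1.885
v 0.092 1.392 1.757
v 0.453 1.48 1.774
v 0.716 1.692 1.929
v 0.798 1.96 2.174
v -3.653 2.938 -0.639
v -3.297 3.312 -0.698
v -2.367 1.882 0.399
v -3.396 3.372 -0.515
v -3.539 3.357 -0.353
v -3.701 3.269 -0.241
v -3.856 3.124 -0.198
v -3.975 2.947 -0.23
v -4.038 2.768 -0.334
v -4.035 2.618 -0.49
v -3.966 2.524 -0.672
v -3.842 2.501 -0.848
v -3.686 2.554 -0.988
v -3.524 2.673 -1.067
v -3.384 2.838 -1.073
v -3.291 3.02 -1.003
v -3.26 3.188 -0.871
v -3.04 -2.118 0.782
v -2.346 -2.548 1.586
v -2.894 -3.692 -0.186
v -2.2 -4.122 0.618
v -3.309 -3.951 0.85
v -3.4 -2.978 1.448
v -1.84 -3.262 -0.048
v -1.931 -2.289 0.55
v -1.605 -3.255 1.073
v -2.513 -3.681 1.628
v -2.727 -2.559 -0.228
v -3.635 -2.985 0.327
f 2 1 4
f 2 4 3
f 4 1 5
f 4 5 3
f 5 1 6
f 5 6 3
f 6 1 7
f 6 7 3
f 7 1 8
f 7 8 3
f 8 1 9
f 8 9 3
f 9 1 10
f 9 10 3
f 10 1 11
f 10 11 3
f 11 1 12
f 11 12 3
f 12 1 13
f 12 13 3
f 13 1 14
f 13 14 3
f 14 1 2
f 14 2 3
f 16 15 18
f 16 18 17
f 18 15 19
f 18 19 17
f 19 15 20
f 19 20 17
f 20 15 21
f 20 21 17
f 21 15 22
f 21 22 17
f 22 15 23
f 22 23 17
f 23 15 24
f 23 24 17
f 24 15 25
f 24 25 17
f 25 15 26
f 25 26 17
f 26 15 27
f 26 27 17
f 27 15 28
f 27 28 17
f 28 15 29
f 28 29 17
f 29 15 30
f 29 30 17
f 30 15 31
f 30 31 17
f 31 15 32
f 31 32 17
f 32 15 16
f 32 16 17
f 34 33 36
f 34 36 35
f 36 33 37
f 36 37 35
f 37 33 38
f 37 38 35
f 38 33 39
f 38 39 35
f 39 33 40
f 39 40 35
f 40 33 41
f 40 41 35
f 41 33 42
f 41 42 35
f 42 33 43
f 42 43 35
f 43 33 44
f 43 44 35
f 44 33 45
f 44 45 35
f 45 33 34
f 45 34 35
f 47 46 49
f 47 49 48
f 49 46 50
f 49 50 48
f 50 46 51
f 50 51 48
f 51 46 52
f 51 52 48
f 52 46 53
f 52 53 48
f 53 46 54
f 53 54 48
f 54 46 55
f 54 55 48
f 55 46 56
f 55 56 48
f 56 46 57
f 56 57 48
f 57 46 58
f 57 58 48
f 58 46 59
f 58 59 48
f 59 46 60
f 59 60 48
f 60 46 61
f 60 61 48
f 61 46 62
f 61 62 48
f 62 46 47
f 62 47 48
f 63 74 68
f 63 68 64
f 63 64 70
f 63 70 73
f 63 73 74
f 64 68 72
f 68 74 67
f 74 73 65
f 73 70 69
f 70 64 71
f 66 72 67
f 66 67 65
f 66 65 69
f 66 69 71
f 66 71 72
f 67 72 68
f 65 67 74
f 69 65 73
f 71 69 70
f 72 71 64



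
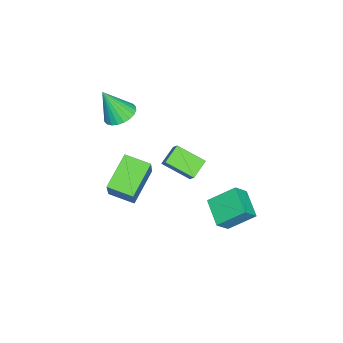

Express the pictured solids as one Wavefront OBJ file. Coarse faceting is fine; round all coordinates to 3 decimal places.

v 0.419 1.776 -3.471
v 1.08 1.38 -2.685
v -0.041 3.106 -2.414
v 0.619 2.71 -1.628
v 1.681 2.69 -4.072
v 2.341 2.294 -3.286
v 1.22 4.02 -3.015
v 1.881 3.624 -2.229
v 2.276 -0.012 2.259
v 2.691 0.343 2.843
v 2.216 1.423 1.428
v 2.631 1.779 2.012
v 3.249 -0.279 1.728
v 3.664 0.077 2.312
v 3.189 1.157 0.897
v 3.604 1.512 1.481
v 1.034 -3.971 -3.867
v -0.816 -3.672 -2.732
v 1.069 -2.536 -4.187
v -0.78 -2.237 -3.052
v 2.12 -3.623 -2.188
v 0.271 -3.324 -1.053
v 2.156 -2.188 -2.508
v 0.306 -1.889 -1.373
v 0.311 -3.508 2.209
v 1.195 -3.3 2.154
v 0.609 -4.312 3.971
v 1.065 -3.008 2.309
v 0.82 -2.793 2.449
v 0.497 -2.686 2.552
v 0.146 -2.705 2.603
v -0.179 -2.845 2.594
v -0.431 -3.087 2.526
v -0.569 -3.393 2.41
v -0.573 -3.716 2.263
v -0.443 -4.008 2.108
v -0.198 -4.223 1.969
v 0.125 -4.33 1.865
v 0.476 -4.311 1.814
v 0.802 -4.171 1.824
v 1.053 -3.929 1.891
v 1.191 -3.623 2.007
f 2 4 1
f 5 2 1
f 1 4 3
f 3 5 1
f 2 8 4
f 6 2 5
f 6 8 2
f 4 8 3
f 7 5 3
f 3 8 7
f 7 6 5
f 8 6 7
f 10 12 9
f 13 10 9
f 9 12 11
f 11 13 9
f 10 16 12
f 14 10 13
f 14 16 10
f 12 16 11
f 15 13 11
f 11 16 15
f 15 14 13
f 16 14 15
f 18 20 17
f 21 18 17
f 17 20 19
f 19 21 17
f 18 24 20
f 22 18 21
f 22 24 18
f 20 24 19
f 23 21 19
f 19 24 23
f 23 22 21
f 24 22 23
f 26 25 28
f 26 28 27
f 28 25 29
f 28 29 27
f 29 25 30
f 29 30 27
f 30 25 31
f 30 31 27
f 31 25 32
f 31 32 27
f 32 25 33
f 32 33 27
f 33 25 34
f 33 34 27
f 34 25 35
f 34 35 27
f 35 25 36
f 35 36 27
f 36 25 37
f 36 37 27
f 37 25 38
f 37 38 27
f 38 25 39
f 38 39 27
f 39 25 40
f 39 40 27
f 40 25 41
f 40 41 27
f 41 25 42
f 41 42 27
f 42 25 26
f 42 26 27



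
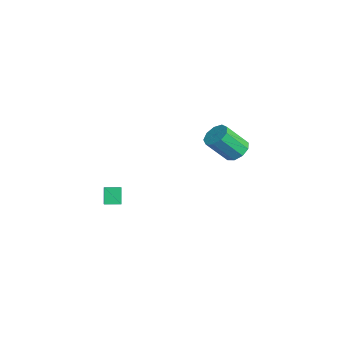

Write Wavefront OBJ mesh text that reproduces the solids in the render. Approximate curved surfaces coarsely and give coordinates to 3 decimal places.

v 0.729 4.369 -1.101
v 1.357 4.838 -0.66
v 1.26 3.52 0.881
v 0.631 3.051 0.441
v 0.797 5.049 -0.515
v 0.7 3.731 1.026
v 0.205 4.941 -0.644
v 0.108 3.623 0.897
v -0.142 4.566 -0.987
v -0.239 3.248 0.554
v -0.082 4.099 -1.383
v -0.179 2.781 0.158
v 0.357 3.758 -1.647
v 0.26 2.44 -0.106
v 0.971 3.703 -1.655
v 0.873 2.385 -0.114
v 1.47 3.959 -1.404
v 1.373 2.642 0.137
v 1.623 4.408 -1.011
v 1.526 3.09 0.53
v 1.929 -4.045 -1.91
v 3.41 -4.402 -0.896
v 2.168 -3.115 -1.931
v 3.649 -3.473 -0.917
v 2.551 -4.227 -2.883
v 4.032 -4.585 -1.869
v 2.79 -3.298 -2.904
v 4.271 -3.655 -1.89
f 2 1 5
f 2 5 3
f 3 5 6
f 3 6 4
f 5 1 7
f 5 7 6
f 6 7 8
f 6 8 4
f 7 1 9
f 7 9 8
f 8 9 10
f 8 10 4
f 9 1 11
f 9 11 10
f 10 11 12
f 10 12 4
f 11 1 13
f 11 13 12
f 12 13 14
f 12 14 4
f 13 1 15
f 13 15 14
f 14 15 16
f 14 16 4
f 15 1 17
f 15 17 16
f 16 17 18
f 16 18 4
f 17 1 19
f 17 19 18
f 18 19 20
f 18 20 4
f 19 1 2
f 19 2 20
f 20 2 3
f 20 3 4
f 22 24 21
f 25 22 21
f 21 24 23
f 23 25 21
f 22 28 24
f 26 22 25
f 26 28 22
f 24 28 23
f 27 25 23
f 23 28 27
f 27 26 25
f 28 26 27



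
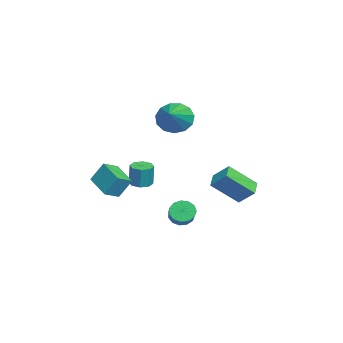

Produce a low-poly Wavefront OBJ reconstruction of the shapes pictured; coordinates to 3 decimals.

v 2.965 -3.065 -1.795
v 2.973 -2.392 -0.682
v 2.351 -2.42 -2.18
v 2.36 -1.747 -1.068
v 4.22 -2.193 -2.332
v 4.229 -1.52 -1.22
v 3.607 -1.548 -2.718
v 3.615 -0.875 -1.605
v -3.469 0.641 0.512
v -3.049 1.233 -0.275
v -1.551 0.499 1.428
v -3.224 1.619 0.153
v -3.478 1.696 0.695
v -3.728 1.437 1.178
v -3.896 0.926 1.45
v -3.929 0.325 1.424
v -3.815 -0.176 1.109
v -3.591 -0.418 0.603
v -3.329 -0.323 0.069
v -3.111 0.078 -0.325
v -3.006 0.658 -0.453
v 2.627 1.518 -4.269
v 2.968 1.438 -4.864
v 4.654 1.642 -3.926
v 4.313 1.722 -3.331
v 2.901 1.819 -4.826
v 4.587 2.023 -3.889
v 2.747 2.104 -4.612
v 4.433 2.308 -3.674
v 2.555 2.204 -4.289
v 4.241 2.408 -3.351
v 2.386 2.086 -3.959
v 4.072 2.29 -3.022
v 2.294 1.787 -3.728
v 3.98 1.991 -2.79
v 2.307 1.403 -3.668
v 3.993 1.607 -2.731
v 2.422 1.056 -3.8
v 4.108 1.26 -2.862
v 2.602 0.855 -4.08
v 4.288 1.059 -3.142
v 2.79 0.865 -4.42
v 4.476 1.069 -3.482
v 2.926 1.082 -4.712
v 4.612 1.286 -3.774
v -3.369 -1.187 -4.323
v -2.715 -1.176 -4.411
v -2.536 -1.103 -3.064
v -3.191 -1.113 -2.977
v -2.918 -0.713 -4.409
v -2.739 -0.64 -3.063
v -3.385 -0.528 -4.357
v -3.206 -0.454 -3.011
v -3.843 -0.728 -4.285
v -3.664 -0.655 -2.939
v -4.024 -1.197 -4.236
v -3.845 -1.124 -2.889
v -3.821 -1.66 -4.237
v -3.642 -1.587 -2.891
v -3.354 -1.846 -4.289
v -3.175 -1.772 -2.943
v -2.896 -1.645 -4.361
v -2.717 -1.572 -3.015
v -2.632 4.282 -4.581
v -2.247 2.793 -3.241
v -2.244 5.145 -3.734
v -1.859 3.656 -2.394
v -1.661 4.204 -4.946
v -1.276 2.715 -3.606
v -1.273 5.067 -4.099
v -0.888 3.578 -2.759
f 2 4 1
f 5 2 1
f 1 4 3
f 3 5 1
f 2 8 4
f 6 2 5
f 6 8 2
f 4 8 3
f 7 5 3
f 3 8 7
f 7 6 5
f 8 6 7
f 10 9 12
f 10 12 11
f 12 9 13
f 12 13 11
f 13 9 14
f 13 14 11
f 14 9 15
f 14 15 11
f 15 9 16
f 15 16 11
f 16 9 17
f 16 17 11
f 17 9 18
f 17 18 11
f 18 9 19
f 18 19 11
f 19 9 20
f 19 20 11
f 20 9 21
f 20 21 11
f 21 9 10
f 21 10 11
f 23 22 26
f 23 26 24
f 24 26 27
f 24 27 25
f 26 22 28
f 26 28 27
f 27 28 29
f 27 29 25
f 28 22 30
f 28 30 29
f 29 30 31
f 29 31 25
f 30 22 32
f 30 32 31
f 31 32 33
f 31 33 25
f 32 22 34
f 32 34 33
f 33 34 35
f 33 35 25
f 34 22 36
f 34 36 35
f 35 36 37
f 35 37 25
f 36 22 38
f 36 38 37
f 37 38 39
f 37 39 25
f 38 22 40
f 38 40 39
f 39 40 41
f 39 41 25
f 40 22 42
f 40 42 41
f 41 42 43
f 41 43 25
f 42 22 44
f 42 44 43
f 43 44 45
f 43 45 25
f 44 22 23
f 44 23 45
f 45 23 24
f 45 24 25
f 47 46 50
f 47 50 48
f 48 50 51
f 48 51 49
f 50 46 52
f 50 52 51
f 51 52 53
f 51 53 49
f 52 46 54
f 52 54 53
f 53 54 55
f 53 55 49
f 54 46 56
f 54 56 55
f 55 56 57
f 55 57 49
f 56 46 58
f 56 58 57
f 57 58 59
f 57 59 49
f 58 46 60
f 58 60 59
f 59 60 61
f 59 61 49
f 60 46 62
f 60 62 61
f 61 62 63
f 61 63 49
f 62 46 47
f 62 47 63
f 63 47 48
f 63 48 49
f 65 67 64
f 68 65 64
f 64 67 66
f 66 68 64
f 65 71 67
f 69 65 68
f 69 71 65
f 67 71 66
f 70 68 66
f 66 71 70
f 70 69 68
f 71 69 70



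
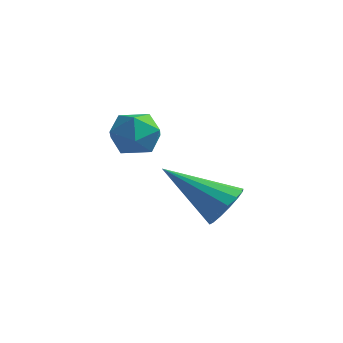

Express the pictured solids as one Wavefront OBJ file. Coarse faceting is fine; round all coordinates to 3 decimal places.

v 0.756 -2.624 -2.627
v 1.269 -2.712 -2.062
v 1.111 -3.708 -3.118
v 1.624 -3.796 -2.553
v 0.873 -3.84 -2.4
v 0.654 -3.17 -2.096
v 1.726 -3.25 -3.084
v 1.507 -2.58 -2.78
v 1.868 -3.099 -2.345
v 1.341 -3.463 -1.922
v 1.039 -2.957 -3.258
v 0.512 -3.321 -2.835
v 4.162 -3.58 -4.211
v 4.606 -3.766 -3.731
v 2.698 -4.18 -3.089
v 4.527 -3.432 -3.656
v 4.349 -3.137 -3.73
v 4.122 -2.961 -3.933
v 3.905 -2.951 -4.21
v 3.757 -3.109 -4.488
v 3.718 -3.394 -4.691
v 3.798 -3.729 -4.766
v 3.976 -4.023 -4.692
v 4.203 -4.2 -4.489
v 4.42 -4.21 -4.212
v 4.567 -4.051 -3.934
f 1 12 6
f 1 6 2
f 1 2 8
f 1 8 11
f 1 11 12
f 2 6 10
f 6 12 5
f 12 11 3
f 11 8 7
f 8 2 9
f 4 10 5
f 4 5 3
f 4 3 7
f 4 7 9
f 4 9 10
f 5 10 6
f 3 5 12
f 7 3 11
f 9 7 8
f 10 9 2
f 14 13 16
f 14 16 15
f 16 13 17
f 16 17 15
f 17 13 18
f 17 18 15
f 18 13 19
f 18 19 15
f 19 13 20
f 19 20 15
f 20 13 21
f 20 21 15
f 21 13 22
f 21 22 15
f 22 13 23
f 22 23 15
f 23 13 24
f 23 24 15
f 24 13 25
f 24 25 15
f 25 13 26
f 25 26 15
f 26 13 14
f 26 14 15



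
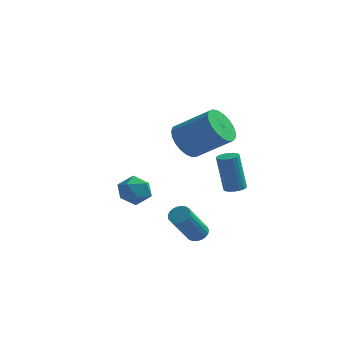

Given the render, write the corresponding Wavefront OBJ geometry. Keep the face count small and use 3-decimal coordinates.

v -1.979 -1.339 -2.353
v -1.322 -1.03 -1.85
v -1.038 -1.69 -3.37
v -0.381 -1.381 -2.867
v -0.811 -2.114 -2.629
v -1.393 -1.898 -2.001
v -0.967 -0.822 -3.219
v -1.549 -0.606 -2.591
v -0.696 -0.711 -2.386
v -0.6 -1.51 -2.021
v -1.76 -1.21 -3.199
v -1.664 -2.009 -2.834
v 2.053 -2.746 -4.184
v 2.444 -2.512 -3.895
v 1.898 -3.639 -2.246
v 1.507 -3.874 -2.536
v 2.27 -2.375 -3.858
v 1.724 -3.502 -2.21
v 2.058 -2.302 -3.878
v 1.513 -3.429 -2.23
v 1.846 -2.305 -3.951
v 1.301 -3.433 -2.303
v 1.669 -2.385 -4.064
v 1.124 -3.513 -2.416
v 1.559 -2.528 -4.198
v 1.014 -3.655 -2.55
v 1.534 -2.708 -4.33
v 0.989 -3.835 -2.681
v 1.599 -2.895 -4.436
v 1.053 -4.022 -2.788
v 1.742 -3.056 -4.499
v 1.197 -4.183 -2.851
v 1.939 -3.164 -4.507
v 1.393 -4.291 -2.859
v 2.155 -3.199 -4.46
v 1.61 -4.326 -2.812
v 2.354 -3.156 -4.365
v 1.809 -4.284 -2.716
v 2.501 -3.043 -4.238
v 1.956 -4.17 -2.59
v 2.57 -2.878 -4.103
v 2.025 -4.005 -2.454
v 2.55 -2.69 -3.981
v 2.005 -3.817 -2.333
v 3.025 0.532 -2.878
v 3.408 0.909 -2.828
v 3.019 1.045 -0.891
v 2.635 0.668 -0.942
v 3.226 1.033 -2.873
v 2.837 1.169 -0.936
v 3.01 1.07 -2.919
v 2.62 1.206 -0.982
v 2.796 1.015 -2.958
v 2.406 1.15 -1.022
v 2.622 0.875 -2.983
v 2.232 1.011 -1.047
v 2.517 0.677 -2.991
v 2.127 0.813 -1.054
v 2.5 0.453 -2.978
v 2.11 0.589 -1.042
v 2.574 0.243 -2.949
v 2.184 0.379 -1.012
v 2.726 0.083 -2.907
v 2.336 0.219 -0.97
v 2.929 0.001 -2.86
v 2.54 0.137 -0.924
v 3.149 0.01 -2.817
v 2.76 0.146 -0.88
v 3.348 0.11 -2.784
v 2.958 0.246 -0.847
v 3.491 0.283 -2.767
v 3.101 0.418 -0.831
v 3.553 0.498 -2.77
v 3.163 0.634 -0.833
v 3.524 0.72 -2.791
v 3.134 0.856 -0.855
v 1.246 -1.692 0.92
v 1.825 -1.525 0.135
v 3.473 -1.601 1.335
v 2.894 -1.768 2.12
v 1.747 -1.143 0.267
v 3.395 -1.219 1.466
v 1.582 -0.855 0.511
v 3.23 -0.932 1.711
v 1.359 -0.713 0.827
v 3.008 -0.789 2.026
v 1.117 -0.74 1.158
v 2.765 -0.816 2.358
v 0.897 -0.931 1.449
v 2.545 -1.007 2.648
v 0.737 -1.254 1.648
v 2.385 -1.33 2.847
v 0.665 -1.653 1.721
v 2.313 -1.729 2.92
v 0.694 -2.058 1.656
v 2.342 -2.134 2.855
v 0.818 -2.4 1.463
v 2.466 -2.477 2.663
v 1.016 -2.62 1.177
v 2.664 -2.696 2.377
v 1.254 -2.679 0.846
v 2.902 -2.755 2.046
v 1.49 -2.568 0.528
v 3.139 -2.644 1.728
v 1.685 -2.305 0.278
v 3.333 -2.381 1.478
v 1.803 -1.936 0.139
v 3.451 -2.012 1.339
f 1 12 6
f 1 6 2
f 1 2 8
f 1 8 11
f 1 11 12
f 2 6 10
f 6 12 5
f 12 11 3
f 11 8 7
f 8 2 9
f 4 10 5
f 4 5 3
f 4 3 7
f 4 7 9
f 4 9 10
f 5 10 6
f 3 5 12
f 7 3 11
f 9 7 8
f 10 9 2
f 14 13 17
f 14 17 15
f 15 17 18
f 15 18 16
f 17 13 19
f 17 19 18
f 18 19 20
f 18 20 16
f 19 13 21
f 19 21 20
f 20 21 22
f 20 22 16
f 21 13 23
f 21 23 22
f 22 23 24
f 22 24 16
f 23 13 25
f 23 25 24
f 24 25 26
f 24 26 16
f 25 13 27
f 25 27 26
f 26 27 28
f 26 28 16
f 27 13 29
f 27 29 28
f 28 29 30
f 28 30 16
f 29 13 31
f 29 31 30
f 30 31 32
f 30 32 16
f 31 13 33
f 31 33 32
f 32 33 34
f 32 34 16
f 33 13 35
f 33 35 34
f 34 35 36
f 34 36 16
f 35 13 37
f 35 37 36
f 36 37 38
f 36 38 16
f 37 13 39
f 37 39 38
f 38 39 40
f 38 40 16
f 39 13 41
f 39 41 40
f 40 41 42
f 40 42 16
f 41 13 43
f 41 43 42
f 42 43 44
f 42 44 16
f 43 13 14
f 43 14 44
f 44 14 15
f 44 15 16
f 46 45 49
f 46 49 47
f 47 49 50
f 47 50 48
f 49 45 51
f 49 51 50
f 50 51 52
f 50 52 48
f 51 45 53
f 51 53 52
f 52 53 54
f 52 54 48
f 53 45 55
f 53 55 54
f 54 55 56
f 54 56 48
f 55 45 57
f 55 57 56
f 56 57 58
f 56 58 48
f 57 45 59
f 57 59 58
f 58 59 60
f 58 60 48
f 59 45 61
f 59 61 60
f 60 61 62
f 60 62 48
f 61 45 63
f 61 63 62
f 62 63 64
f 62 64 48
f 63 45 65
f 63 65 64
f 64 65 66
f 64 66 48
f 65 45 67
f 65 67 66
f 66 67 68
f 66 68 48
f 67 45 69
f 67 69 68
f 68 69 70
f 68 70 48
f 69 45 71
f 69 71 70
f 70 71 72
f 70 72 48
f 71 45 73
f 71 73 72
f 72 73 74
f 72 74 48
f 73 45 75
f 73 75 74
f 74 75 76
f 74 76 48
f 75 45 46
f 75 46 76
f 76 46 47
f 76 47 48
f 78 77 81
f 78 81 79
f 79 81 82
f 79 82 80
f 81 77 83
f 81 83 82
f 82 83 84
f 82 84 80
f 83 77 85
f 83 85 84
f 84 85 86
f 84 86 80
f 85 77 87
f 85 87 86
f 86 87 88
f 86 88 80
f 87 77 89
f 87 89 88
f 88 89 90
f 88 90 80
f 89 77 91
f 89 91 90
f 90 91 92
f 90 92 80
f 91 77 93
f 91 93 92
f 92 93 94
f 92 94 80
f 93 77 95
f 93 95 94
f 94 95 96
f 94 96 80
f 95 77 97
f 95 97 96
f 96 97 98
f 96 98 80
f 97 77 99
f 97 99 98
f 98 99 100
f 98 100 80
f 99 77 101
f 99 101 100
f 100 101 102
f 100 102 80
f 101 77 103
f 101 103 102
f 102 103 104
f 102 104 80
f 103 77 105
f 103 105 104
f 104 105 106
f 104 106 80
f 105 77 107
f 105 107 106
f 106 107 108
f 106 108 80
f 107 77 78
f 107 78 108
f 108 78 79
f 108 79 80



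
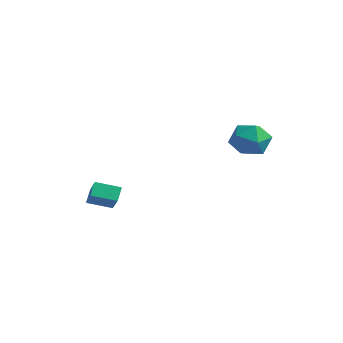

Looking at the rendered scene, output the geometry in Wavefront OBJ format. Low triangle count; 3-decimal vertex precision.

v 2.071 3.086 2.383
v 2.817 3.543 3.172
v 3.383 1.797 1.888
v 4.129 2.254 2.677
v 3.17 1.675 3.039
v 2.359 2.472 3.346
v 3.841 2.868 1.714
v 3.03 3.665 2.021
v 3.911 3.408 2.759
v 3.496 2.67 3.578
v 2.704 2.67 1.482
v 2.289 1.932 2.301
v -1.798 -3.534 -0.829
v -0.667 -4.081 0.128
v -0.987 -2.507 -1.2
v 0.144 -3.054 -0.243
v -1.464 -4.046 -1.517
v -0.333 -4.593 -0.56
v -0.653 -3.019 -1.888
v 0.478 -3.566 -0.931
f 1 12 6
f 1 6 2
f 1 2 8
f 1 8 11
f 1 11 12
f 2 6 10
f 6 12 5
f 12 11 3
f 11 8 7
f 8 2 9
f 4 10 5
f 4 5 3
f 4 3 7
f 4 7 9
f 4 9 10
f 5 10 6
f 3 5 12
f 7 3 11
f 9 7 8
f 10 9 2
f 14 16 13
f 17 14 13
f 13 16 15
f 15 17 13
f 14 20 16
f 18 14 17
f 18 20 14
f 16 20 15
f 19 17 15
f 15 20 19
f 19 18 17
f 20 18 19



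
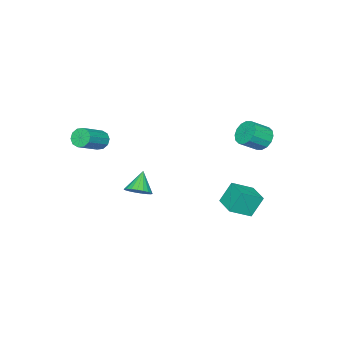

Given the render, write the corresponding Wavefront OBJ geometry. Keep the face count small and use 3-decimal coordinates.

v 4.344 1.347 -0.928
v 4.942 1.05 -0.506
v 3.456 1.033 0.108
v 4.941 1.365 -0.411
v 4.837 1.676 -0.406
v 4.648 1.931 -0.491
v 4.406 2.084 -0.652
v 4.153 2.111 -0.86
v 3.934 2.005 -1.08
v 3.785 1.785 -1.274
v 3.733 1.49 -1.408
v 3.787 1.17 -1.459
v 3.937 0.88 -1.418
v 4.157 0.672 -1.293
v 4.41 0.58 -1.104
v 4.651 0.62 -0.885
v 4.839 0.787 -0.673
v 2.743 -2.49 0.901
v 3.028 -2.812 0.401
v 4.562 -2.913 1.338
v 4.277 -2.59 1.839
v 3.089 -2.412 0.344
v 4.622 -2.513 1.282
v 3.018 -2.043 0.501
v 4.551 -2.143 1.438
v 2.842 -1.843 0.81
v 4.375 -1.944 1.747
v 2.628 -1.891 1.154
v 4.161 -1.992 2.092
v 2.458 -2.167 1.402
v 3.992 -2.268 2.339
v 2.398 -2.567 1.458
v 3.931 -2.668 2.396
v 2.469 -2.937 1.302
v 4.002 -3.037 2.239
v 2.645 -3.136 0.993
v 4.178 -3.237 1.93
v 2.859 -3.088 0.648
v 4.392 -3.189 1.586
v -3.742 3.97 0.12
v -3.212 4.603 -0.08
v -2.248 4.044 0.699
v -2.778 3.41 0.9
v -3.423 4.741 0.28
v -2.459 4.182 1.06
v -3.72 4.673 0.598
v -2.756 4.113 1.377
v -4.022 4.416 0.787
v -3.059 3.856 1.567
v -4.25 4.039 0.798
v -3.286 3.479 1.578
v -4.341 3.644 0.627
v -3.378 3.084 1.407
v -4.272 3.336 0.321
v -3.308 2.777 1.1
v -4.061 3.198 -0.04
v -3.097 2.639 0.74
v -3.764 3.267 -0.357
v -2.8 2.707 0.422
v -3.461 3.524 -0.547
v -2.498 2.964 0.233
v -3.234 3.901 -0.558
v -2.27 3.341 0.222
v -3.142 4.296 -0.387
v -2.179 3.736 0.393
v -1.254 2.784 -4.175
v -1.882 3.165 -2.878
v -2.387 3.501 -4.933
v -3.014 3.881 -3.637
v -0.506 3.979 -4.163
v -1.133 4.359 -2.867
v -1.638 4.695 -4.922
v -2.266 5.076 -3.625
f 2 1 4
f 2 4 3
f 4 1 5
f 4 5 3
f 5 1 6
f 5 6 3
f 6 1 7
f 6 7 3
f 7 1 8
f 7 8 3
f 8 1 9
f 8 9 3
f 9 1 10
f 9 10 3
f 10 1 11
f 10 11 3
f 11 1 12
f 11 12 3
f 12 1 13
f 12 13 3
f 13 1 14
f 13 14 3
f 14 1 15
f 14 15 3
f 15 1 16
f 15 16 3
f 16 1 17
f 16 17 3
f 17 1 2
f 17 2 3
f 19 18 22
f 19 22 20
f 20 22 23
f 20 23 21
f 22 18 24
f 22 24 23
f 23 24 25
f 23 25 21
f 24 18 26
f 24 26 25
f 25 26 27
f 25 27 21
f 26 18 28
f 26 28 27
f 27 28 29
f 27 29 21
f 28 18 30
f 28 30 29
f 29 30 31
f 29 31 21
f 30 18 32
f 30 32 31
f 31 32 33
f 31 33 21
f 32 18 34
f 32 34 33
f 33 34 35
f 33 35 21
f 34 18 36
f 34 36 35
f 35 36 37
f 35 37 21
f 36 18 38
f 36 38 37
f 37 38 39
f 37 39 21
f 38 18 19
f 38 19 39
f 39 19 20
f 39 20 21
f 41 40 44
f 41 44 42
f 42 44 45
f 42 45 43
f 44 40 46
f 44 46 45
f 45 46 47
f 45 47 43
f 46 40 48
f 46 48 47
f 47 48 49
f 47 49 43
f 48 40 50
f 48 50 49
f 49 50 51
f 49 51 43
f 50 40 52
f 50 52 51
f 51 52 53
f 51 53 43
f 52 40 54
f 52 54 53
f 53 54 55
f 53 55 43
f 54 40 56
f 54 56 55
f 55 56 57
f 55 57 43
f 56 40 58
f 56 58 57
f 57 58 59
f 57 59 43
f 58 40 60
f 58 60 59
f 59 60 61
f 59 61 43
f 60 40 62
f 60 62 61
f 61 62 63
f 61 63 43
f 62 40 64
f 62 64 63
f 63 64 65
f 63 65 43
f 64 40 41
f 64 41 65
f 65 41 42
f 65 42 43
f 67 69 66
f 70 67 66
f 66 69 68
f 68 70 66
f 67 73 69
f 71 67 70
f 71 73 67
f 69 73 68
f 72 70 68
f 68 73 72
f 72 71 70
f 73 71 72



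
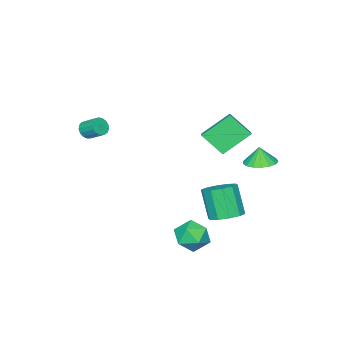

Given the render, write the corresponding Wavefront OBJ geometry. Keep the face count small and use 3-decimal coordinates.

v -1.04 2.936 -3.165
v -0.485 2.119 -3.422
v -0.805 1.327 -1.591
v -1.36 2.144 -1.335
v -0.097 2.547 -3.169
v -0.417 1.755 -1.338
v -0.069 3.123 -2.915
v -0.389 2.331 -1.084
v -0.412 3.628 -2.756
v -0.732 2.836 -0.926
v -0.995 3.868 -2.754
v -1.315 3.076 -0.923
v -1.595 3.753 -2.909
v -1.915 2.961 -1.078
v -1.983 3.325 -3.162
v -2.303 2.533 -1.331
v -2.011 2.749 -3.416
v -2.331 1.957 -1.585
v -1.668 2.244 -3.574
v -1.988 1.452 -1.744
v -1.085 2.004 -3.577
v -1.405 1.212 -1.746
v 2.053 3.984 -2.204
v 2.755 4.587 -1.64
v 3.385 3.233 -3.06
v 4.087 3.836 -2.496
v 3.525 3.054 -2.001
v 2.702 3.518 -1.472
v 3.438 4.302 -3.228
v 2.615 4.766 -2.699
v 3.611 4.783 -2.274
v 3.664 4.012 -1.515
v 2.476 3.808 -3.185
v 2.529 3.037 -2.426
v -3.19 2.836 2.398
v -2.827 1.656 3.58
v -2.513 3.39 2.742
v -2.149 2.21 3.925
v -1.831 1.97 1.115
v -1.467 0.79 2.298
v -1.153 2.524 1.46
v -0.79 1.344 2.642
v -3.064 3.608 0.434
v -2.346 2.973 0.376
v -3.096 3.472 1.526
v -2.133 3.376 0.432
v -2.132 3.832 0.489
v -2.346 4.237 0.534
v -2.723 4.497 0.555
v -3.179 4.554 0.549
v -3.609 4.394 0.517
v -3.914 4.054 0.466
v -4.024 3.612 0.407
v -3.914 3.169 0.355
v -3.61 2.826 0.321
v -3.181 2.663 0.313
v -2.725 2.716 0.333
v 2.469 -3.925 2.591
v 2.826 -4.161 3.025
v 2.749 -3.251 3.583
v 2.391 -3.015 3.149
v 3.014 -4.032 2.842
v 2.937 -3.123 3.4
v 3.077 -3.879 2.601
v 2.999 -2.97 3.159
v 3 -3.737 2.358
v 2.923 -2.827 2.916
v 2.802 -3.637 2.169
v 2.725 -2.728 2.727
v 2.527 -3.604 2.076
v 2.45 -2.694 2.634
v 2.239 -3.644 2.101
v 2.162 -2.734 2.659
v 2.004 -3.748 2.238
v 1.926 -2.838 2.796
v 1.875 -3.893 2.456
v 1.797 -2.983 3.014
v 1.882 -4.045 2.705
v 1.804 -3.135 3.263
v 2.023 -4.17 2.928
v 1.946 -3.26 3.486
v 2.267 -4.238 3.074
v 2.189 -3.329 3.632
v 2.557 -4.235 3.109
v 2.479 -3.325 3.667
f 2 1 5
f 2 5 3
f 3 5 6
f 3 6 4
f 5 1 7
f 5 7 6
f 6 7 8
f 6 8 4
f 7 1 9
f 7 9 8
f 8 9 10
f 8 10 4
f 9 1 11
f 9 11 10
f 10 11 12
f 10 12 4
f 11 1 13
f 11 13 12
f 12 13 14
f 12 14 4
f 13 1 15
f 13 15 14
f 14 15 16
f 14 16 4
f 15 1 17
f 15 17 16
f 16 17 18
f 16 18 4
f 17 1 19
f 17 19 18
f 18 19 20
f 18 20 4
f 19 1 21
f 19 21 20
f 20 21 22
f 20 22 4
f 21 1 2
f 21 2 22
f 22 2 3
f 22 3 4
f 23 34 28
f 23 28 24
f 23 24 30
f 23 30 33
f 23 33 34
f 24 28 32
f 28 34 27
f 34 33 25
f 33 30 29
f 30 24 31
f 26 32 27
f 26 27 25
f 26 25 29
f 26 29 31
f 26 31 32
f 27 32 28
f 25 27 34
f 29 25 33
f 31 29 30
f 32 31 24
f 36 38 35
f 39 36 35
f 35 38 37
f 37 39 35
f 36 42 38
f 40 36 39
f 40 42 36
f 38 42 37
f 41 39 37
f 37 42 41
f 41 40 39
f 42 40 41
f 44 43 46
f 44 46 45
f 46 43 47
f 46 47 45
f 47 43 48
f 47 48 45
f 48 43 49
f 48 49 45
f 49 43 50
f 49 50 45
f 50 43 51
f 50 51 45
f 51 43 52
f 51 52 45
f 52 43 53
f 52 53 45
f 53 43 54
f 53 54 45
f 54 43 55
f 54 55 45
f 55 43 56
f 55 56 45
f 56 43 57
f 56 57 45
f 57 43 44
f 57 44 45
f 59 58 62
f 59 62 60
f 60 62 63
f 60 63 61
f 62 58 64
f 62 64 63
f 63 64 65
f 63 65 61
f 64 58 66
f 64 66 65
f 65 66 67
f 65 67 61
f 66 58 68
f 66 68 67
f 67 68 69
f 67 69 61
f 68 58 70
f 68 70 69
f 69 70 71
f 69 71 61
f 70 58 72
f 70 72 71
f 71 72 73
f 71 73 61
f 72 58 74
f 72 74 73
f 73 74 75
f 73 75 61
f 74 58 76
f 74 76 75
f 75 76 77
f 75 77 61
f 76 58 78
f 76 78 77
f 77 78 79
f 77 79 61
f 78 58 80
f 78 80 79
f 79 80 81
f 79 81 61
f 80 58 82
f 80 82 81
f 81 82 83
f 81 83 61
f 82 58 84
f 82 84 83
f 83 84 85
f 83 85 61
f 84 58 59
f 84 59 85
f 85 59 60
f 85 60 61

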